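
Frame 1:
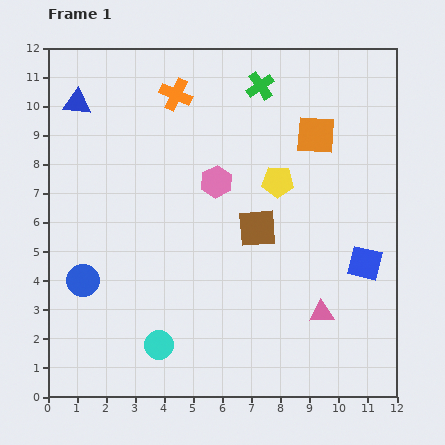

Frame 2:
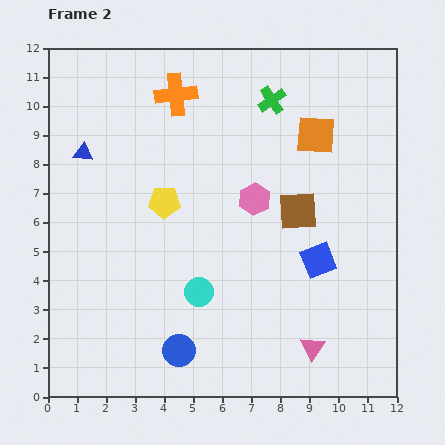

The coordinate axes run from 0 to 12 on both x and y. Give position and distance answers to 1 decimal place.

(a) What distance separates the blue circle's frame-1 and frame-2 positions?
4.1

The blue circle moved from (1.2, 4.0) to (4.5, 1.6), a distance of √(3.3² + 2.4²) ≈ 4.1.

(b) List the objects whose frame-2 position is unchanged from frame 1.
the orange square, the orange cross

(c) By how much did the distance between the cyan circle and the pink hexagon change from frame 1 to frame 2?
-2.2

Distance in frame 1: 5.9. Distance in frame 2: 3.7.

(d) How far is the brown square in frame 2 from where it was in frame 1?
1.5

The brown square moved from (7.2, 5.8) to (8.6, 6.4), a distance of √(1.4² + 0.6²) ≈ 1.5.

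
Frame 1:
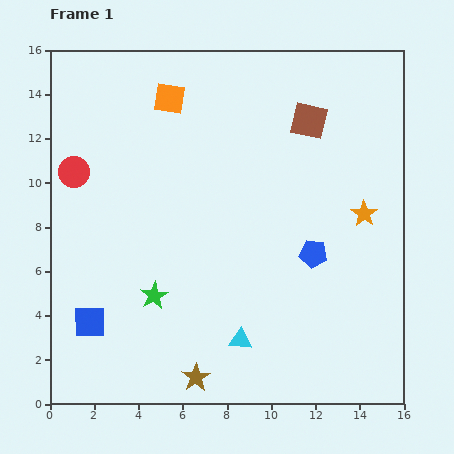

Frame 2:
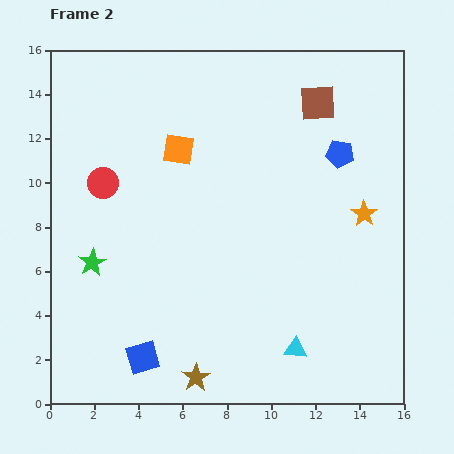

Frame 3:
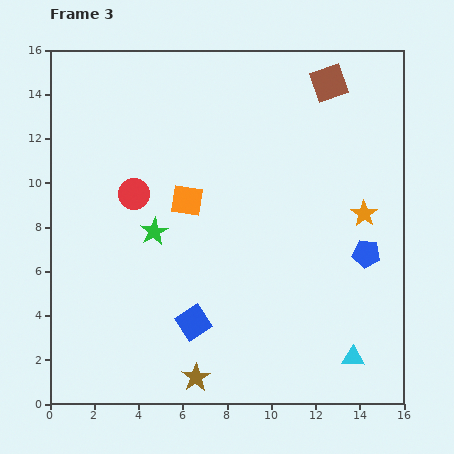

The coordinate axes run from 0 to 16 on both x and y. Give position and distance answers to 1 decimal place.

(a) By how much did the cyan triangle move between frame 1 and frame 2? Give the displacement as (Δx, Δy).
(2.5, -0.4)

The cyan triangle was at (8.6, 2.9) in frame 1 and (11.1, 2.5) in frame 2.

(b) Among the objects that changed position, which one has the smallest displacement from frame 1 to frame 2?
the brown square

(moved 0.9)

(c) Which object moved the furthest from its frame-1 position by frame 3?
the cyan triangle

(moved 5.2; next 4.7)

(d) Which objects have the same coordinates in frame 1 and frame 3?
the orange star, the brown star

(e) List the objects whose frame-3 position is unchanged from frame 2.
the orange star, the brown star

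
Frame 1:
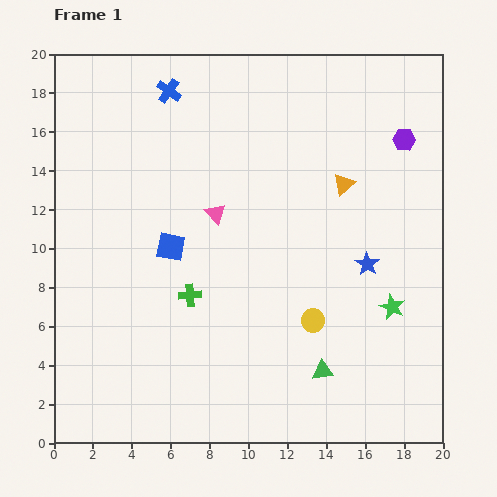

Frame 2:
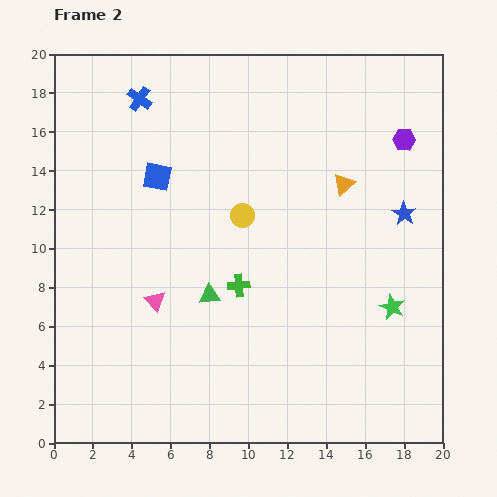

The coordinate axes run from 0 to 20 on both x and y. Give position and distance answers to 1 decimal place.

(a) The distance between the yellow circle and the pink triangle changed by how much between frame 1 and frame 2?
-1.1

Distance in frame 1: 7.4. Distance in frame 2: 6.3.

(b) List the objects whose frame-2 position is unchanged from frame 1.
the purple hexagon, the green star, the orange triangle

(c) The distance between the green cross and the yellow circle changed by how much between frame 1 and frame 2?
-2.8

Distance in frame 1: 6.4. Distance in frame 2: 3.6.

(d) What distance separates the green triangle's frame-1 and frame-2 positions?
7.0

The green triangle moved from (13.8, 3.7) to (8.0, 7.6), a distance of √(5.8² + 3.9²) ≈ 7.0.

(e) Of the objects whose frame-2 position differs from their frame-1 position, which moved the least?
the blue cross

(moved 1.6)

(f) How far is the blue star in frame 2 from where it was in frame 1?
3.2

The blue star moved from (16.1, 9.2) to (18.0, 11.8), a distance of √(1.9² + 2.6²) ≈ 3.2.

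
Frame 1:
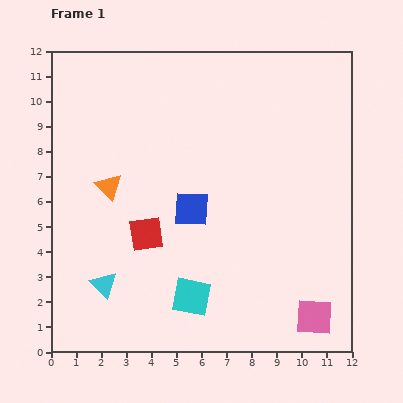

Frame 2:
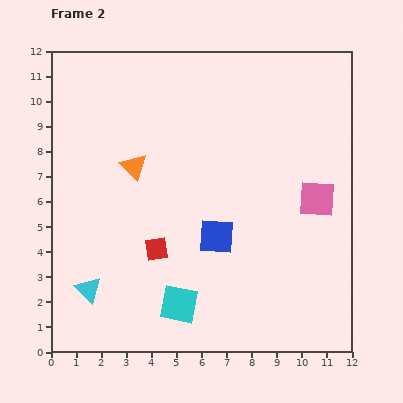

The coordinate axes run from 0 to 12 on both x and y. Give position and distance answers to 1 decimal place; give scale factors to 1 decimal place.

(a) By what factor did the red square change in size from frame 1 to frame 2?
0.7×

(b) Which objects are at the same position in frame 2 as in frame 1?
none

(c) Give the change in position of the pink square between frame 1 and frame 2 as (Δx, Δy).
(0.1, 4.7)

The pink square was at (10.5, 1.4) in frame 1 and (10.6, 6.1) in frame 2.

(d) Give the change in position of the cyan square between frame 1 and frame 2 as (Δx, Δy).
(-0.5, -0.3)

The cyan square was at (5.6, 2.2) in frame 1 and (5.1, 1.9) in frame 2.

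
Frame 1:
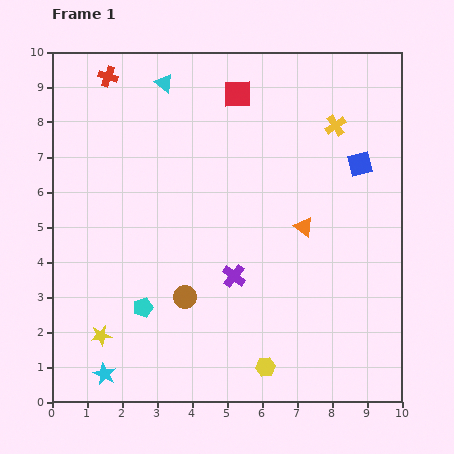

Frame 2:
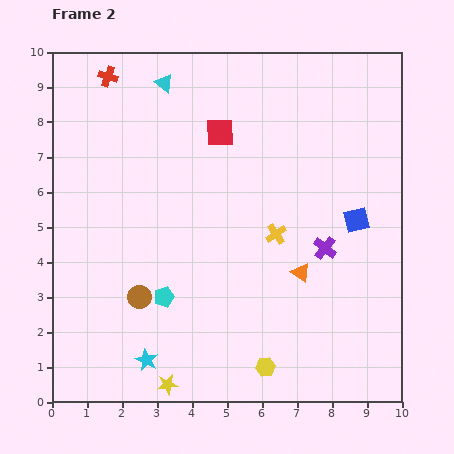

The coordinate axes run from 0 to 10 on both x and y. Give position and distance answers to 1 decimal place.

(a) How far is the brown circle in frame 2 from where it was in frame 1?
1.3

The brown circle moved from (3.8, 3.0) to (2.5, 3.0), a distance of √(1.3² + 0.0²) ≈ 1.3.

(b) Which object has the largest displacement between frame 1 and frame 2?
the yellow cross

(moved 3.5; next 2.7)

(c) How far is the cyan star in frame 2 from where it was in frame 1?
1.3

The cyan star moved from (1.5, 0.8) to (2.7, 1.2), a distance of √(1.2² + 0.4²) ≈ 1.3.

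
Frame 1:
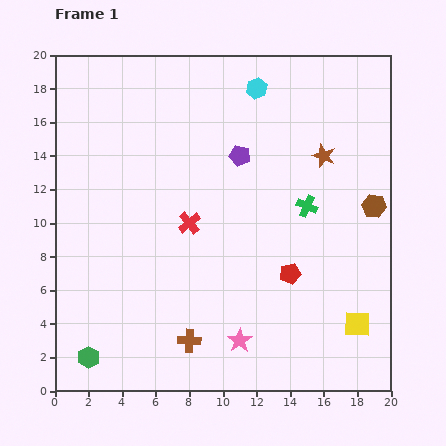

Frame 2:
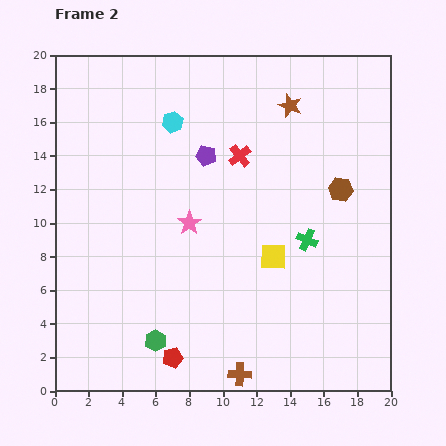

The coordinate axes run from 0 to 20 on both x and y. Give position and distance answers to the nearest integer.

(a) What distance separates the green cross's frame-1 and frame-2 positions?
2

The green cross moved from (15, 11) to (15, 9), a distance of √(0² + 2²) ≈ 2.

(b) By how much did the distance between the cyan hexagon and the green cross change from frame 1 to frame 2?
+3

Distance in frame 1: 8. Distance in frame 2: 11.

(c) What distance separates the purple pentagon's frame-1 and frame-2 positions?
2

The purple pentagon moved from (11, 14) to (9, 14), a distance of √(2² + 0²) ≈ 2.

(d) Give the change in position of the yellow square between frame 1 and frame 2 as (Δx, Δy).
(-5, 4)

The yellow square was at (18, 4) in frame 1 and (13, 8) in frame 2.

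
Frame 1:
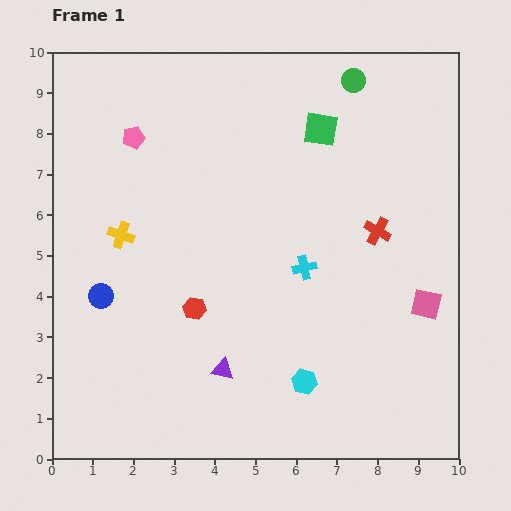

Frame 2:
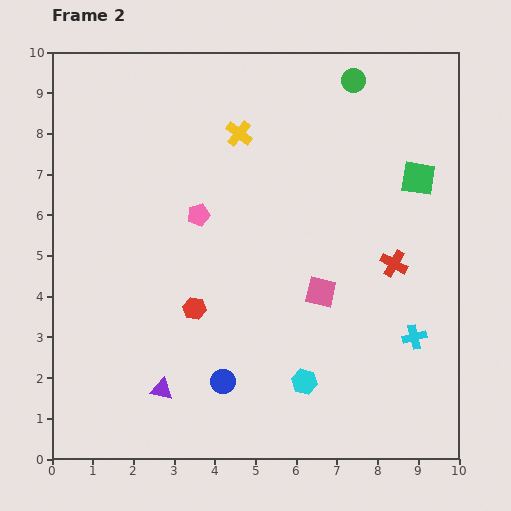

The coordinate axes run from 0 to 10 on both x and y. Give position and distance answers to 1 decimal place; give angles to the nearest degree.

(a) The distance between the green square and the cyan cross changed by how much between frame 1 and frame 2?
+0.5

Distance in frame 1: 3.4. Distance in frame 2: 3.9.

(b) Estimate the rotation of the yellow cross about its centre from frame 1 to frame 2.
20° clockwise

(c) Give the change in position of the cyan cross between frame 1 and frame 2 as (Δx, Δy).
(2.7, -1.7)

The cyan cross was at (6.2, 4.7) in frame 1 and (8.9, 3.0) in frame 2.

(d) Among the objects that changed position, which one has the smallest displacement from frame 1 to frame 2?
the red cross

(moved 0.9)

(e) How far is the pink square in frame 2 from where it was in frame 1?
2.6

The pink square moved from (9.2, 3.8) to (6.6, 4.1), a distance of √(2.6² + 0.3²) ≈ 2.6.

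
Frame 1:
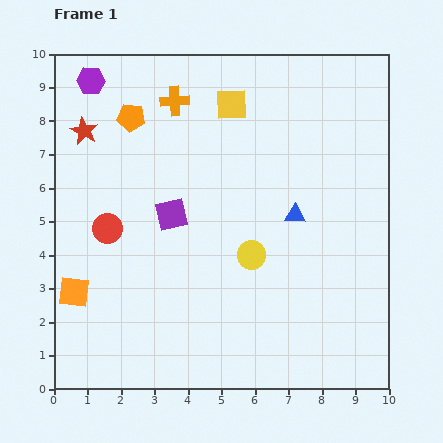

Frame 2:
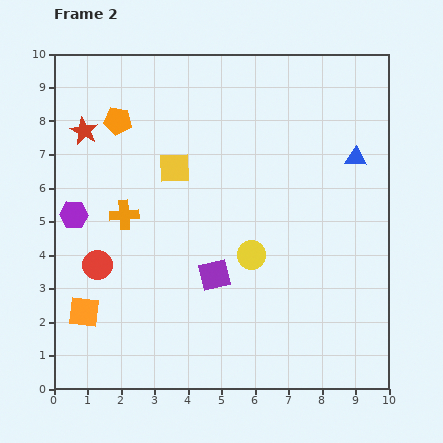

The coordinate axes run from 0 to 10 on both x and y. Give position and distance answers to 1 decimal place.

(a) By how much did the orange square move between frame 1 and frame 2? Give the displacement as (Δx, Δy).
(0.3, -0.6)

The orange square was at (0.6, 2.9) in frame 1 and (0.9, 2.3) in frame 2.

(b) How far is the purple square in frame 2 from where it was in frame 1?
2.2

The purple square moved from (3.5, 5.2) to (4.8, 3.4), a distance of √(1.3² + 1.8²) ≈ 2.2.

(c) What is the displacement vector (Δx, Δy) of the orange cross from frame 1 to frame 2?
(-1.5, -3.4)

The orange cross was at (3.6, 8.6) in frame 1 and (2.1, 5.2) in frame 2.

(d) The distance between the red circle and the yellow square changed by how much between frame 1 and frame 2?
-1.5

Distance in frame 1: 5.2. Distance in frame 2: 3.7.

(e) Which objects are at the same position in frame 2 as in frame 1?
the yellow circle, the red star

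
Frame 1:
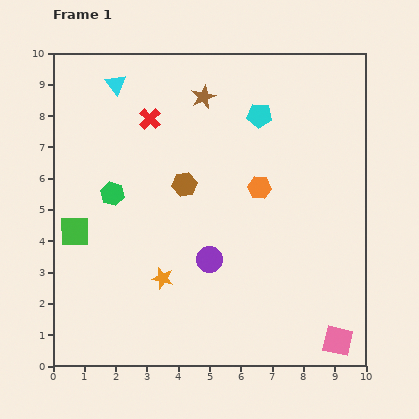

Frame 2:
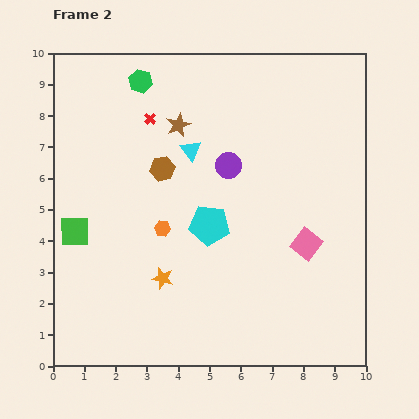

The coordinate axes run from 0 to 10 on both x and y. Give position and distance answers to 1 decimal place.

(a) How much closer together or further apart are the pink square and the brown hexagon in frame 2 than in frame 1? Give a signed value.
-1.8

Distance in frame 1: 7.0. Distance in frame 2: 5.2.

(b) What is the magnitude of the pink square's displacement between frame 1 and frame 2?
3.3

The pink square moved from (9.1, 0.8) to (8.1, 3.9), a distance of √(1.0² + 3.1²) ≈ 3.3.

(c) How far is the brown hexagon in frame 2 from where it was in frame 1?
0.9

The brown hexagon moved from (4.2, 5.8) to (3.5, 6.3), a distance of √(0.7² + 0.5²) ≈ 0.9.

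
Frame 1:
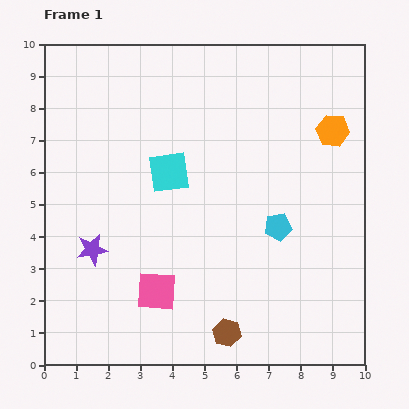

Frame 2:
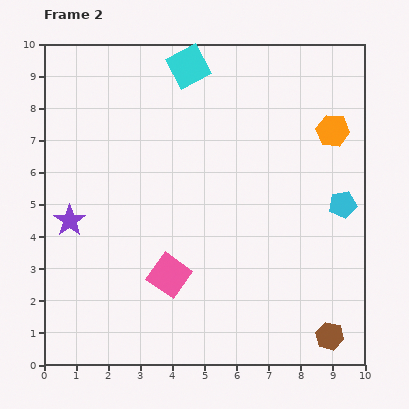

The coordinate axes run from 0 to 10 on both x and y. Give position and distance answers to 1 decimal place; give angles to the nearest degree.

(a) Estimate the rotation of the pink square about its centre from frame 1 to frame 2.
31° clockwise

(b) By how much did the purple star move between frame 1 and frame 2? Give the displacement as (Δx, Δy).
(-0.7, 0.9)

The purple star was at (1.5, 3.6) in frame 1 and (0.8, 4.5) in frame 2.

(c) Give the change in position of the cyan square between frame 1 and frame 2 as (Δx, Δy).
(0.6, 3.3)

The cyan square was at (3.9, 6.0) in frame 1 and (4.5, 9.3) in frame 2.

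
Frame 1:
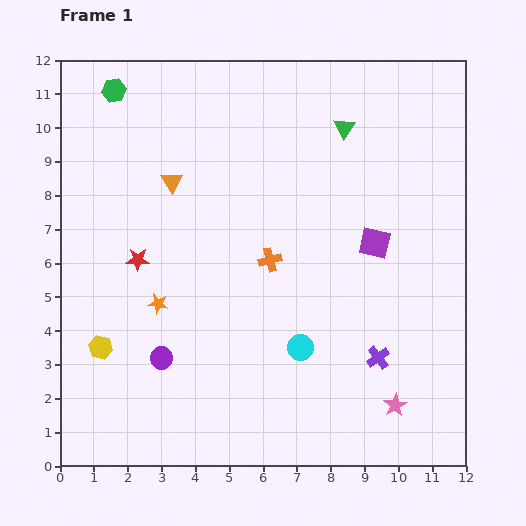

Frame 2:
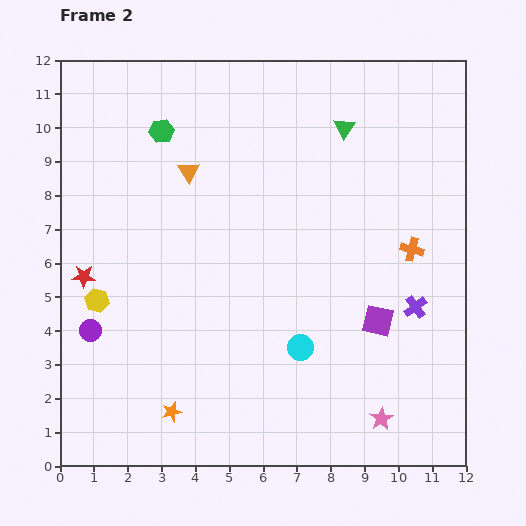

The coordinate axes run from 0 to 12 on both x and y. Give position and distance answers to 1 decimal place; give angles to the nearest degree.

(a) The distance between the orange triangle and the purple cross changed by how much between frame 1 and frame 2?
-0.2

Distance in frame 1: 8.0. Distance in frame 2: 7.8.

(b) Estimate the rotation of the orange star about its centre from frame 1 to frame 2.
25° counter-clockwise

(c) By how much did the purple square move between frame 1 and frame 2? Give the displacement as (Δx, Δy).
(0.1, -2.3)

The purple square was at (9.3, 6.6) in frame 1 and (9.4, 4.3) in frame 2.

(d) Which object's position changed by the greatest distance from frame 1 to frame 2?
the orange cross

(moved 4.2; next 3.2)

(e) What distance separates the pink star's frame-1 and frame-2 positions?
0.6

The pink star moved from (9.9, 1.8) to (9.5, 1.4), a distance of √(0.4² + 0.4²) ≈ 0.6.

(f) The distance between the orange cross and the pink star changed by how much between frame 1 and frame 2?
-0.6

Distance in frame 1: 5.7. Distance in frame 2: 5.1.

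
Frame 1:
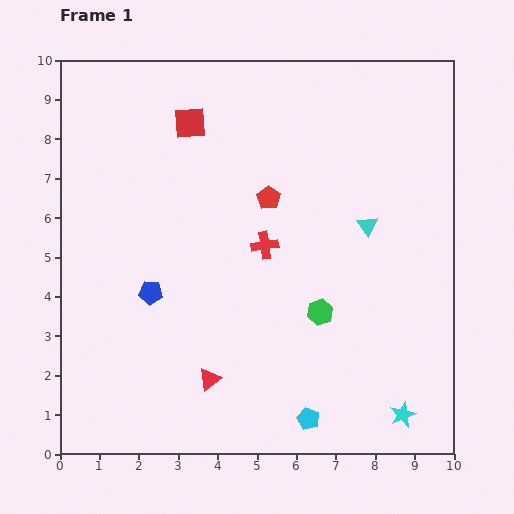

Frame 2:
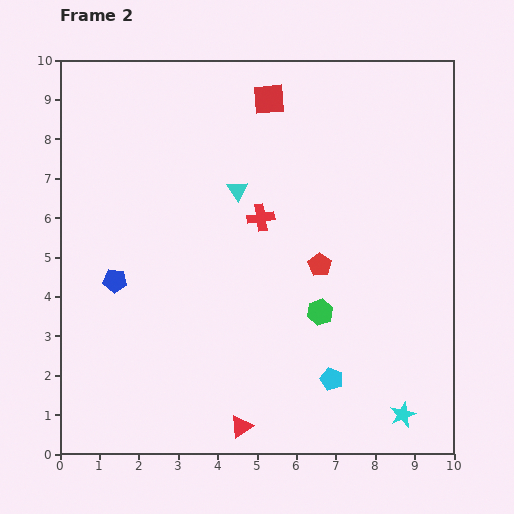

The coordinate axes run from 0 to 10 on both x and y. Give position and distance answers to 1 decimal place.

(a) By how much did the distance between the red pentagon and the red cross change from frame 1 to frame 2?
+0.7

Distance in frame 1: 1.2. Distance in frame 2: 1.9.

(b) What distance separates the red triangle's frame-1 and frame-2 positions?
1.4

The red triangle moved from (3.8, 1.9) to (4.6, 0.7), a distance of √(0.8² + 1.2²) ≈ 1.4.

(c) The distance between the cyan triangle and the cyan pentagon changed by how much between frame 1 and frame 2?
+0.3

Distance in frame 1: 5.1. Distance in frame 2: 5.4.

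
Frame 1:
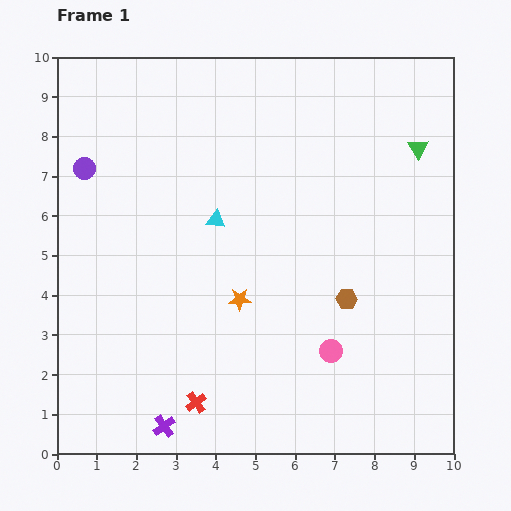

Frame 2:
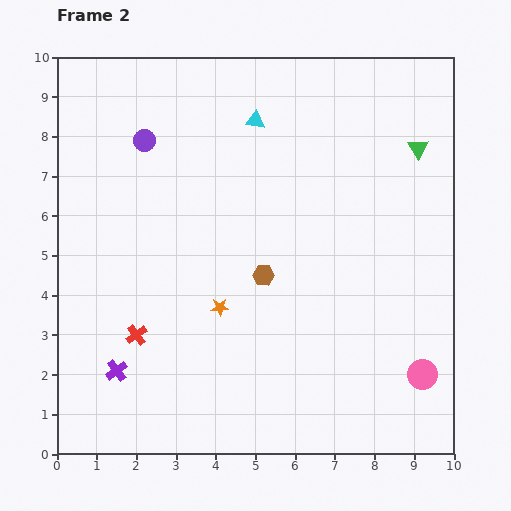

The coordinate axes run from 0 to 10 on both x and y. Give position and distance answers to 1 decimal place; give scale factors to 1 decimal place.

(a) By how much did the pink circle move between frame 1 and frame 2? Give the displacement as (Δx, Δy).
(2.3, -0.6)

The pink circle was at (6.9, 2.6) in frame 1 and (9.2, 2.0) in frame 2.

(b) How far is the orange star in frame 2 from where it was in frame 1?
0.5

The orange star moved from (4.6, 3.9) to (4.1, 3.7), a distance of √(0.5² + 0.2²) ≈ 0.5.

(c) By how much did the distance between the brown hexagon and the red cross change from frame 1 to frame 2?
-1.1

Distance in frame 1: 4.6. Distance in frame 2: 3.5.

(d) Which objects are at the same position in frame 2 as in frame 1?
the green triangle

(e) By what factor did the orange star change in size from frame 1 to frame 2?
0.8×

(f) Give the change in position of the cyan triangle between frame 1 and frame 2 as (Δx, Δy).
(1.0, 2.5)

The cyan triangle was at (4.0, 5.9) in frame 1 and (5.0, 8.4) in frame 2.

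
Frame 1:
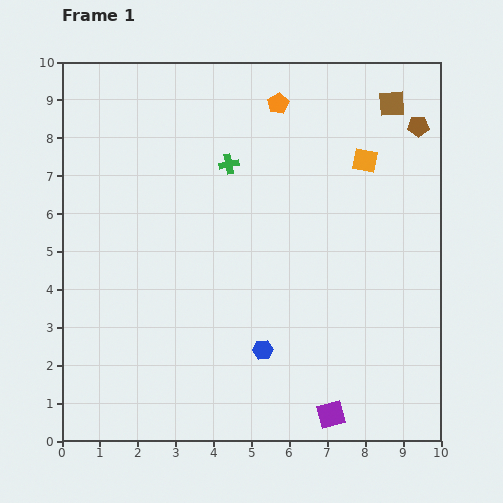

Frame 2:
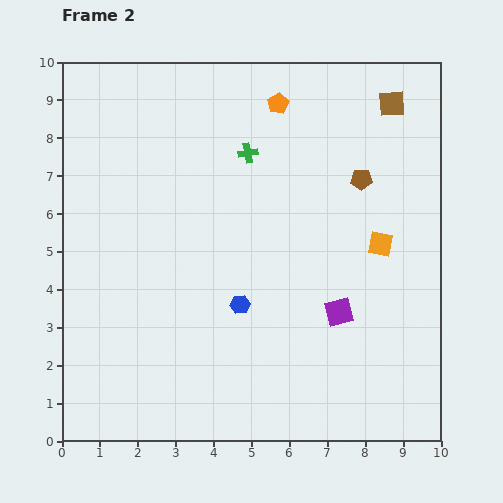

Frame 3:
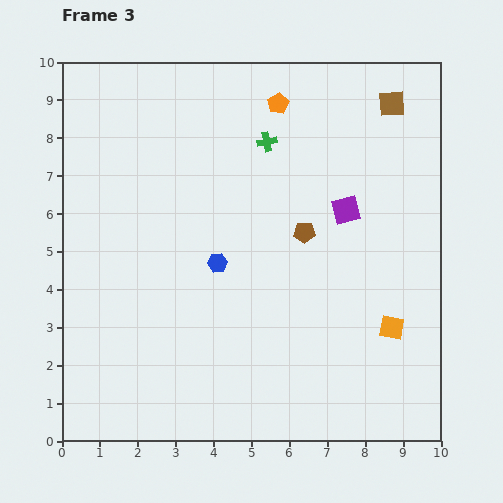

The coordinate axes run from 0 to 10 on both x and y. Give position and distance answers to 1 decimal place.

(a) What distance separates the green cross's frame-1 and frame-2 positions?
0.6

The green cross moved from (4.4, 7.3) to (4.9, 7.6), a distance of √(0.5² + 0.3²) ≈ 0.6.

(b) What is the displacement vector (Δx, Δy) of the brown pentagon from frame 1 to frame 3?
(-3.0, -2.8)

The brown pentagon was at (9.4, 8.3) in frame 1 and (6.4, 5.5) in frame 3.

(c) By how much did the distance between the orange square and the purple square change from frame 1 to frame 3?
-3.5

Distance in frame 1: 6.8. Distance in frame 3: 3.3.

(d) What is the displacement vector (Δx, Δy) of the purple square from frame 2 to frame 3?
(0.2, 2.7)

The purple square was at (7.3, 3.4) in frame 2 and (7.5, 6.1) in frame 3.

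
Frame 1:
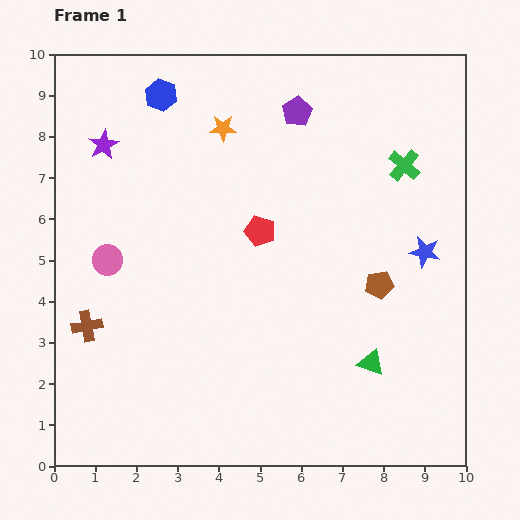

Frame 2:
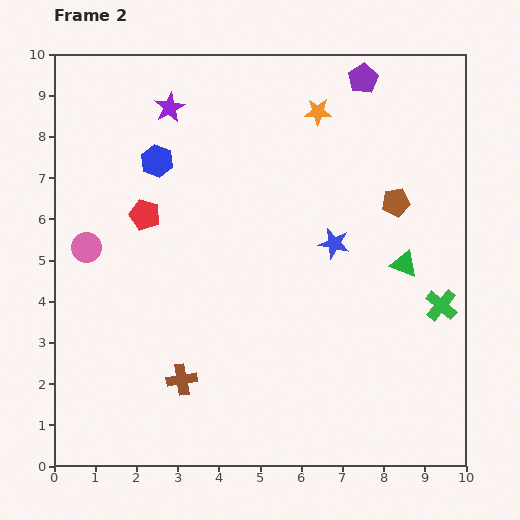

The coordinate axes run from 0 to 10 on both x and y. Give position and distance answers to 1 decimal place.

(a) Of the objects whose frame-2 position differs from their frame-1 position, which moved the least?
the pink circle

(moved 0.6)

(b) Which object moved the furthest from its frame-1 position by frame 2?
the green cross

(moved 3.5; next 2.8)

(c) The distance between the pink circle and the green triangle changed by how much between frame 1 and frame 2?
+0.8

Distance in frame 1: 6.9. Distance in frame 2: 7.7.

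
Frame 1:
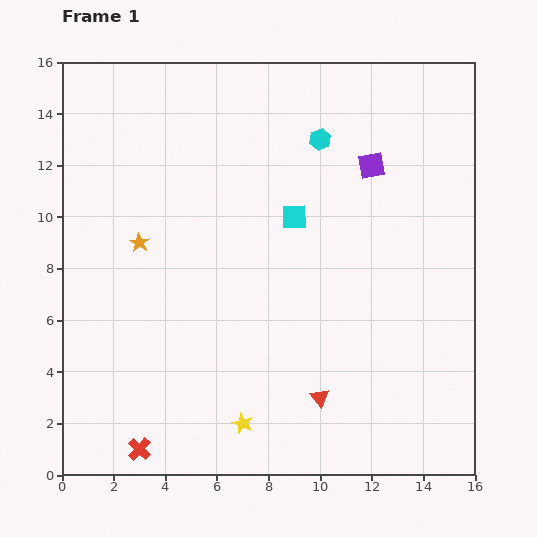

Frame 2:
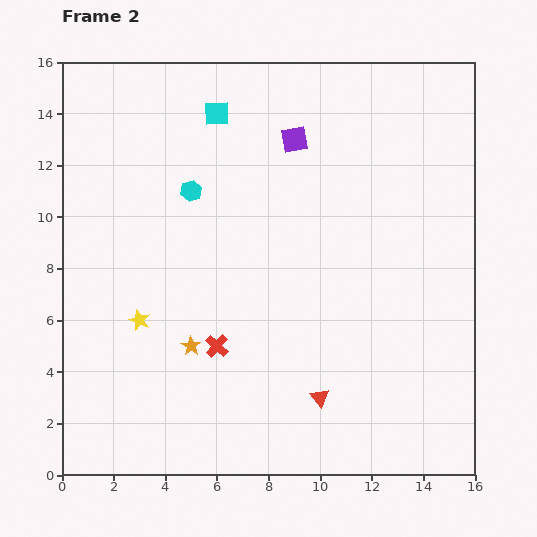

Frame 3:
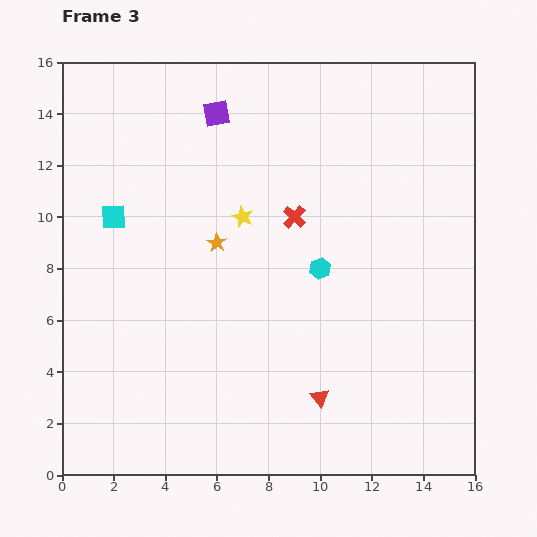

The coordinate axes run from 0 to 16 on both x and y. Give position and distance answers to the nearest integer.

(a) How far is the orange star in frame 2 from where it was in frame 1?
4

The orange star moved from (3, 9) to (5, 5), a distance of √(2² + 4²) ≈ 4.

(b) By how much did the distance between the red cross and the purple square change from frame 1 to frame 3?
-9

Distance in frame 1: 14. Distance in frame 3: 5.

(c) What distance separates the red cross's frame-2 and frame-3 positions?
6

The red cross moved from (6, 5) to (9, 10), a distance of √(3² + 5²) ≈ 6.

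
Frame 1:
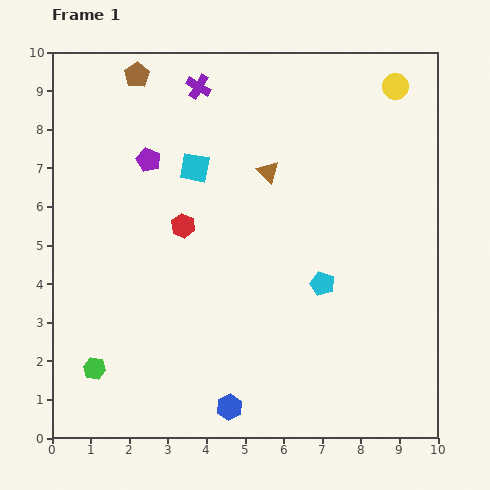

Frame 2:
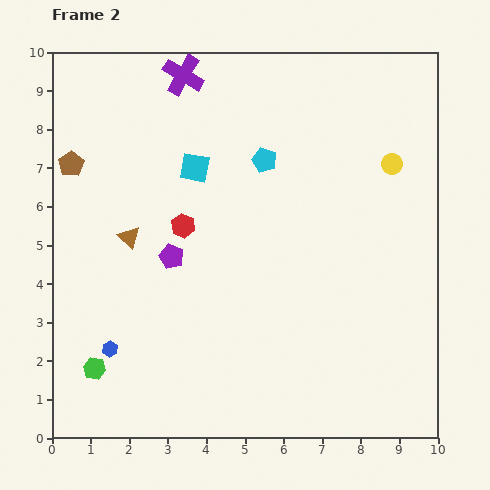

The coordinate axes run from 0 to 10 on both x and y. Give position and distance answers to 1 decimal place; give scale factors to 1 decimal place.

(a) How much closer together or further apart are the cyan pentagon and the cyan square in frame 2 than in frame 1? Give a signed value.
-2.7

Distance in frame 1: 4.5. Distance in frame 2: 1.8.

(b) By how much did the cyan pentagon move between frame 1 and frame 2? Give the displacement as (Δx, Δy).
(-1.5, 3.2)

The cyan pentagon was at (7.0, 4.0) in frame 1 and (5.5, 7.2) in frame 2.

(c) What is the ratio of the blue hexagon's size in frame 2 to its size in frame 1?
0.6×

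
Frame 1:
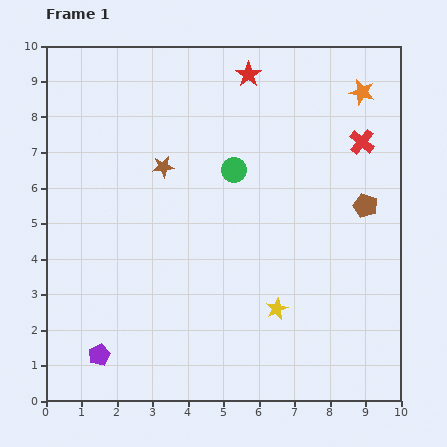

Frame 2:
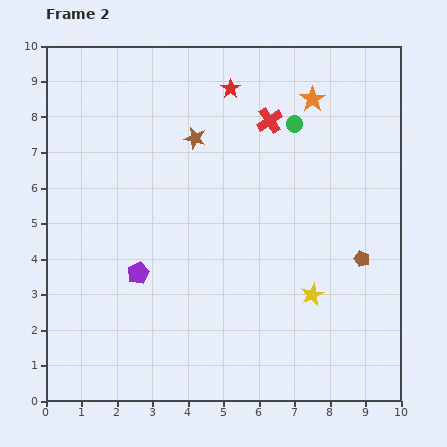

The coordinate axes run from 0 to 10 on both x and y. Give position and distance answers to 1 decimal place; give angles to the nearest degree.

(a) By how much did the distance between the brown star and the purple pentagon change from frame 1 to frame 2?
-1.5

Distance in frame 1: 5.6. Distance in frame 2: 4.1.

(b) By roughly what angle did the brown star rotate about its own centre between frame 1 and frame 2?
23° clockwise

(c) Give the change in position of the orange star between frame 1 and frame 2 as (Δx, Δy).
(-1.4, -0.2)

The orange star was at (8.9, 8.7) in frame 1 and (7.5, 8.5) in frame 2.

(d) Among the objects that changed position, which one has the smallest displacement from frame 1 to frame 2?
the red star

(moved 0.6)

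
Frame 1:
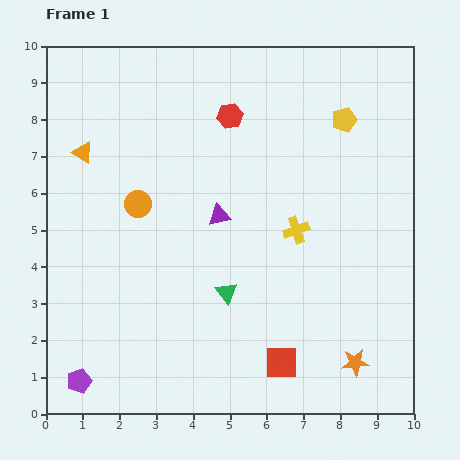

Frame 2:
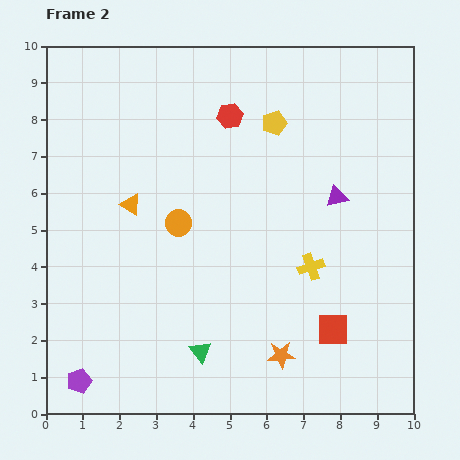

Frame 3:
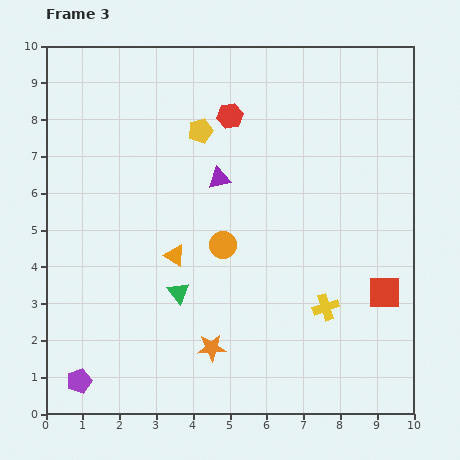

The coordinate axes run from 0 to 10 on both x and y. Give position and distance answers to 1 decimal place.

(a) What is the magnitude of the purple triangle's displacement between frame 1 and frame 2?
3.2

The purple triangle moved from (4.7, 5.4) to (7.9, 5.9), a distance of √(3.2² + 0.5²) ≈ 3.2.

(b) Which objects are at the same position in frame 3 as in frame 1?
the red hexagon, the purple pentagon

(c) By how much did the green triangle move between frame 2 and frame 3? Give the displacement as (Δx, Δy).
(-0.6, 1.6)

The green triangle was at (4.2, 1.7) in frame 2 and (3.6, 3.3) in frame 3.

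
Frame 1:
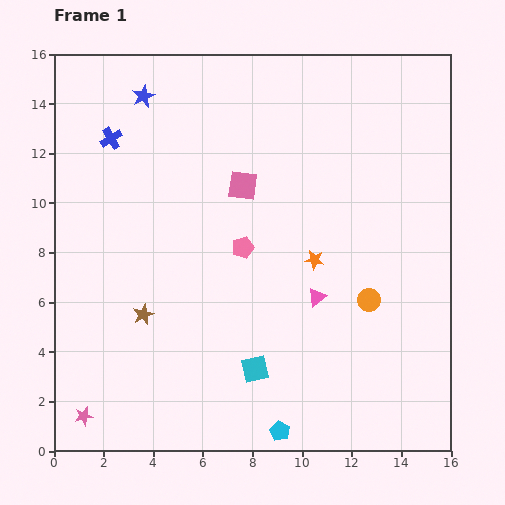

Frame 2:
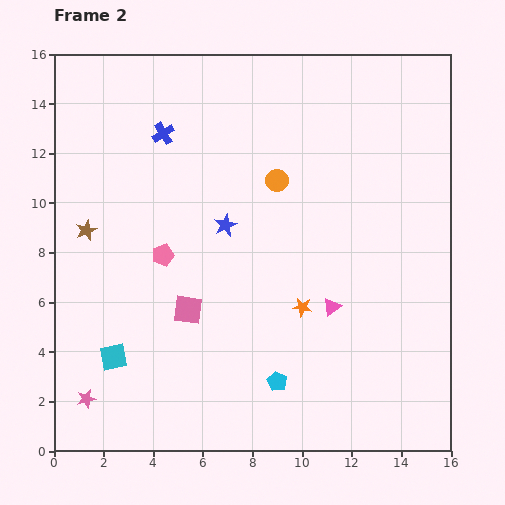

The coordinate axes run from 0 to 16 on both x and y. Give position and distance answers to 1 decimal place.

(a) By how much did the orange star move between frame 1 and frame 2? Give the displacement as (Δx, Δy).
(-0.5, -1.9)

The orange star was at (10.5, 7.7) in frame 1 and (10.0, 5.8) in frame 2.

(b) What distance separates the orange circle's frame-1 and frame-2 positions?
6.1

The orange circle moved from (12.7, 6.1) to (9.0, 10.9), a distance of √(3.7² + 4.8²) ≈ 6.1.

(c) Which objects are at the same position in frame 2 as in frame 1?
none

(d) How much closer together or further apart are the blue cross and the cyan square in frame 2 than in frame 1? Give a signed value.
-1.8

Distance in frame 1: 11.0. Distance in frame 2: 9.2.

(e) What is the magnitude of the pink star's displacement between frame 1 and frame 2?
0.7

The pink star moved from (1.2, 1.4) to (1.3, 2.1), a distance of √(0.1² + 0.7²) ≈ 0.7.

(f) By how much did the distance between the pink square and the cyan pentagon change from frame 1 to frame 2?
-5.4

Distance in frame 1: 10.0. Distance in frame 2: 4.6.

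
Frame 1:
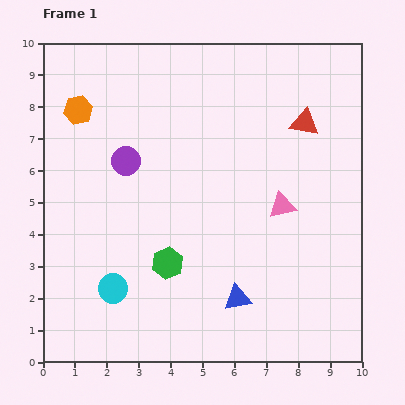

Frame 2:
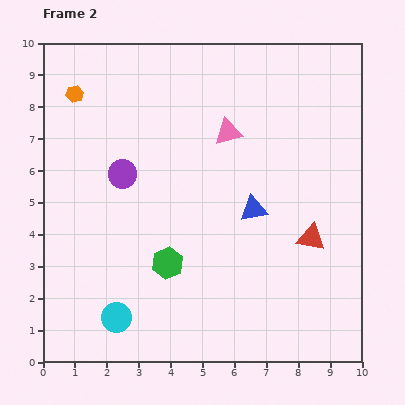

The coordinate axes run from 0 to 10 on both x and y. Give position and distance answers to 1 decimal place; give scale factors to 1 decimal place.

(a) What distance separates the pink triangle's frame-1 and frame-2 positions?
2.9

The pink triangle moved from (7.5, 4.9) to (5.8, 7.2), a distance of √(1.7² + 2.3²) ≈ 2.9.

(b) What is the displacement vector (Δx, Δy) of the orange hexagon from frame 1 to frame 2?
(-0.1, 0.5)

The orange hexagon was at (1.1, 7.9) in frame 1 and (1.0, 8.4) in frame 2.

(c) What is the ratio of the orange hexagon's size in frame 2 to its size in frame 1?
0.6×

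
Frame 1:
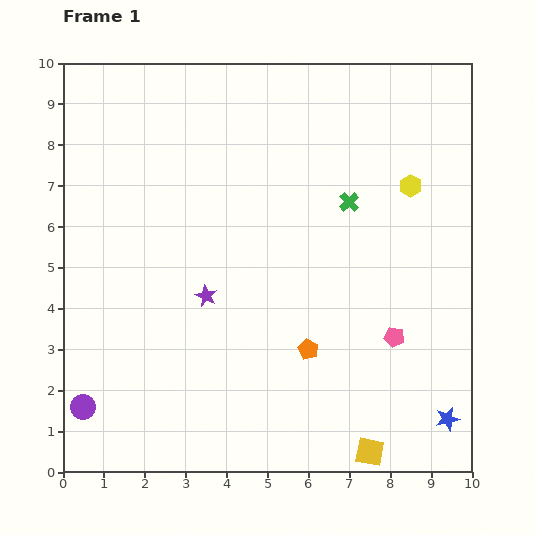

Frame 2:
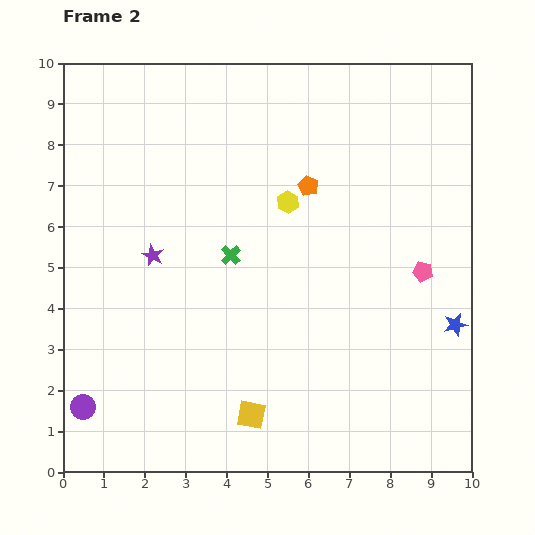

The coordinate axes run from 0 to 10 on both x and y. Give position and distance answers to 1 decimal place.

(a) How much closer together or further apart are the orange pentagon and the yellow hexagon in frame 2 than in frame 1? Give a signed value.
-4.1

Distance in frame 1: 4.7. Distance in frame 2: 0.6.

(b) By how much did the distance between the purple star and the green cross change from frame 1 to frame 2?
-2.3

Distance in frame 1: 4.2. Distance in frame 2: 1.9.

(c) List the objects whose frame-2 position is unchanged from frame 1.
the purple circle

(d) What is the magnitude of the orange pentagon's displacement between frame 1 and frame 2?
4.0

The orange pentagon moved from (6.0, 3.0) to (6.0, 7.0), a distance of √(0.0² + 4.0²) ≈ 4.0.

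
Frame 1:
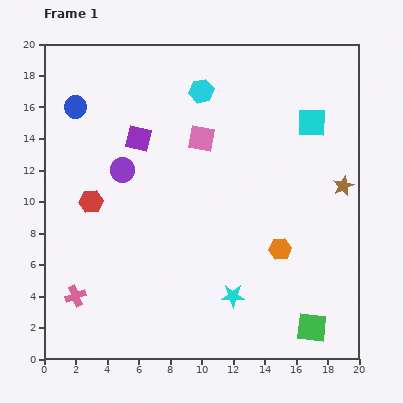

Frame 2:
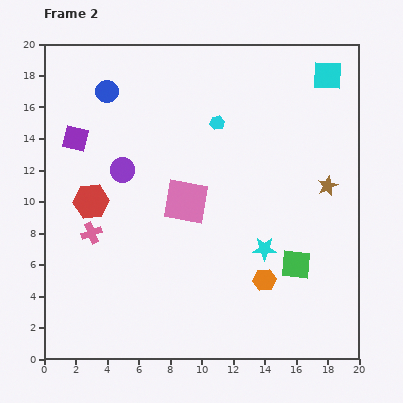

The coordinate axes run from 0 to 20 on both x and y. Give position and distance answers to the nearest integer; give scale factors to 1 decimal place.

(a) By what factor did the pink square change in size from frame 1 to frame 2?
1.7×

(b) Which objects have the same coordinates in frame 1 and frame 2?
the red hexagon, the purple circle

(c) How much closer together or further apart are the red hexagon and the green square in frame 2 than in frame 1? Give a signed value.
-2

Distance in frame 1: 16. Distance in frame 2: 14.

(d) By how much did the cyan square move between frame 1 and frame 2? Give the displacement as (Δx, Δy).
(1, 3)

The cyan square was at (17, 15) in frame 1 and (18, 18) in frame 2.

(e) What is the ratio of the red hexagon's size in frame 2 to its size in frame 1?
1.5×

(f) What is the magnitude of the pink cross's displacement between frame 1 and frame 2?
4

The pink cross moved from (2, 4) to (3, 8), a distance of √(1² + 4²) ≈ 4.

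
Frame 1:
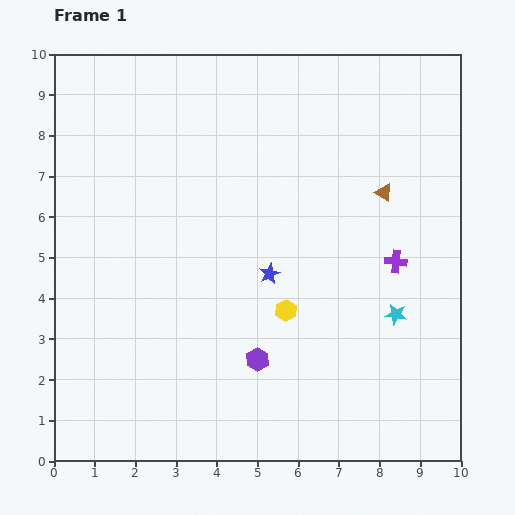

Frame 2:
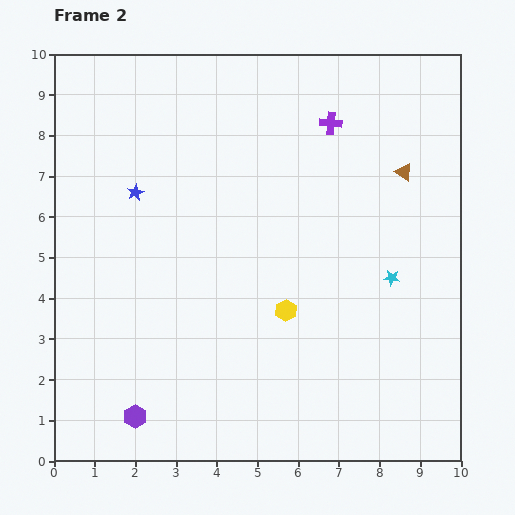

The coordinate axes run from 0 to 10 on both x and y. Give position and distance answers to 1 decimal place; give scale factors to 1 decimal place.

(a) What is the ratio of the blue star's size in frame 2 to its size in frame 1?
0.8×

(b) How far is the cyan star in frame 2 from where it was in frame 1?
0.9

The cyan star moved from (8.4, 3.6) to (8.3, 4.5), a distance of √(0.1² + 0.9²) ≈ 0.9.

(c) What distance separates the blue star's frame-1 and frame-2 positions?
3.9

The blue star moved from (5.3, 4.6) to (2.0, 6.6), a distance of √(3.3² + 2.0²) ≈ 3.9.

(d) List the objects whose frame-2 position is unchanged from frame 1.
the yellow hexagon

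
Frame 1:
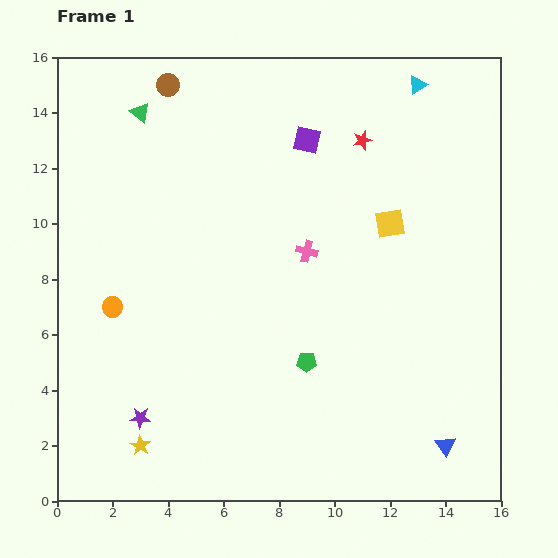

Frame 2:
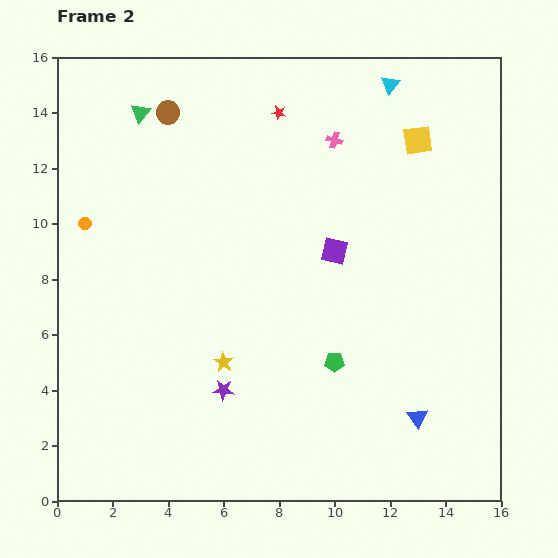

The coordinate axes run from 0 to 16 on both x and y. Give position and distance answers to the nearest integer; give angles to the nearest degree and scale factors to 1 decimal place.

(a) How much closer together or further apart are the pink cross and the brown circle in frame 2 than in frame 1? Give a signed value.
-2

Distance in frame 1: 8. Distance in frame 2: 6.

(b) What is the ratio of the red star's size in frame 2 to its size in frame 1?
0.7×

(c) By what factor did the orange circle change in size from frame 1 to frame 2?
0.6×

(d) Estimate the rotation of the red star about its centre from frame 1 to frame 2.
26° clockwise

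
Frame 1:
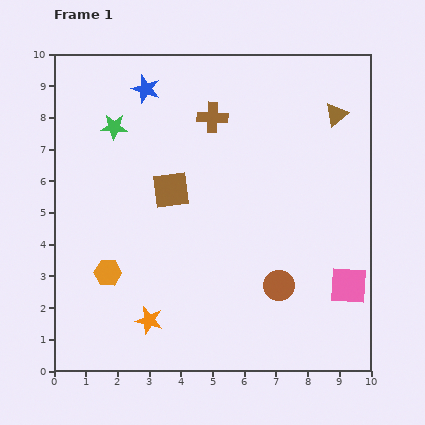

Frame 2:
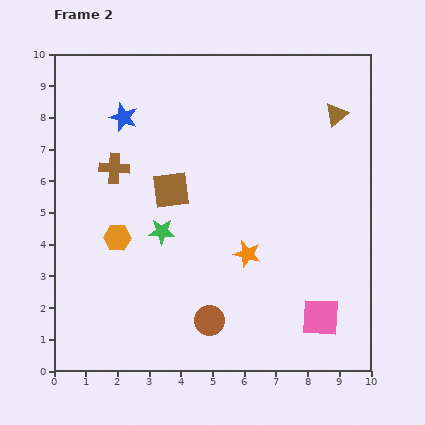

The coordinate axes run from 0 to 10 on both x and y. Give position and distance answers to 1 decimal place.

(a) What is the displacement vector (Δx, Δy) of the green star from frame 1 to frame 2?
(1.5, -3.3)

The green star was at (1.9, 7.7) in frame 1 and (3.4, 4.4) in frame 2.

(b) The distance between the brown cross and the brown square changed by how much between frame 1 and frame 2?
-0.7

Distance in frame 1: 2.6. Distance in frame 2: 1.9.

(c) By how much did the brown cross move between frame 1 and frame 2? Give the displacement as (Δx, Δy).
(-3.1, -1.6)

The brown cross was at (5.0, 8.0) in frame 1 and (1.9, 6.4) in frame 2.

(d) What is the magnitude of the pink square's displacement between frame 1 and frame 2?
1.3

The pink square moved from (9.3, 2.7) to (8.4, 1.7), a distance of √(0.9² + 1.0²) ≈ 1.3.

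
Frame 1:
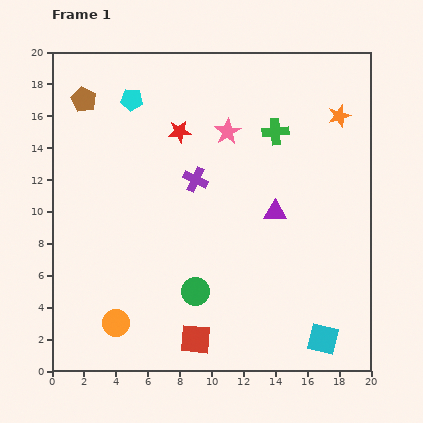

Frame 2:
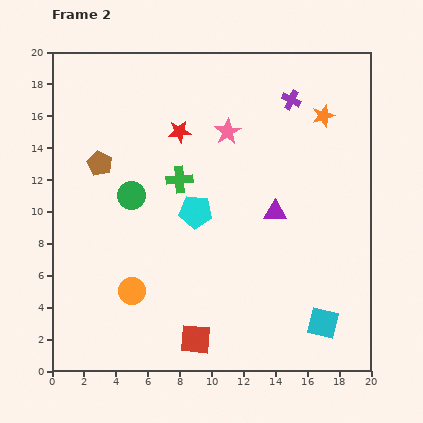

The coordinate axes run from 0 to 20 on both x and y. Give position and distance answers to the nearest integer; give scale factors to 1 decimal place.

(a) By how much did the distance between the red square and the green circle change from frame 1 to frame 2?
+7

Distance in frame 1: 3. Distance in frame 2: 10.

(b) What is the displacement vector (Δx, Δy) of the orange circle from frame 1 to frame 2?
(1, 2)

The orange circle was at (4, 3) in frame 1 and (5, 5) in frame 2.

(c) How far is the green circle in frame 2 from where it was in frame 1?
7

The green circle moved from (9, 5) to (5, 11), a distance of √(4² + 6²) ≈ 7.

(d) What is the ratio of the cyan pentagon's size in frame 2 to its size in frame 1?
1.5×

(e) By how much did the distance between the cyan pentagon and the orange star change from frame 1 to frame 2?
-3

Distance in frame 1: 13. Distance in frame 2: 10.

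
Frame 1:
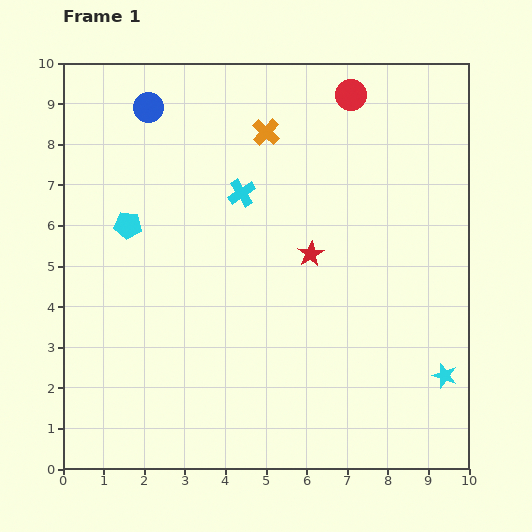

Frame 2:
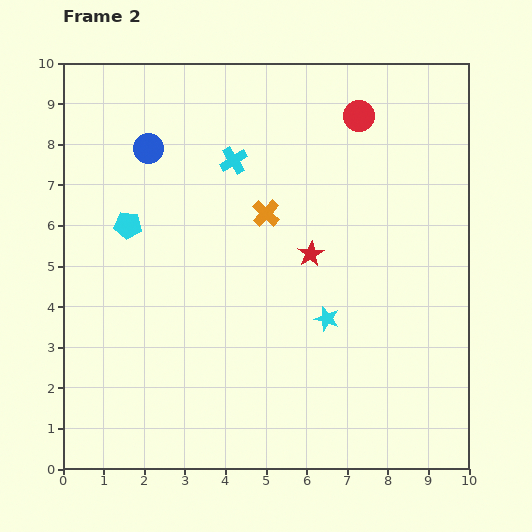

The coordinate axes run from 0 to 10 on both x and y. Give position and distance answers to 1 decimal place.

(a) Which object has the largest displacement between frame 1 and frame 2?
the cyan star

(moved 3.2; next 2.0)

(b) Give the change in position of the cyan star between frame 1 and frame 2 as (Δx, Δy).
(-2.9, 1.4)

The cyan star was at (9.4, 2.3) in frame 1 and (6.5, 3.7) in frame 2.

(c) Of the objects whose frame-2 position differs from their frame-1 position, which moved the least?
the red circle

(moved 0.5)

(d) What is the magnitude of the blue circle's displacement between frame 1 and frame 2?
1.0

The blue circle moved from (2.1, 8.9) to (2.1, 7.9), a distance of √(0.0² + 1.0²) ≈ 1.0.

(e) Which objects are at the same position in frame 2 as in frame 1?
the red star, the cyan pentagon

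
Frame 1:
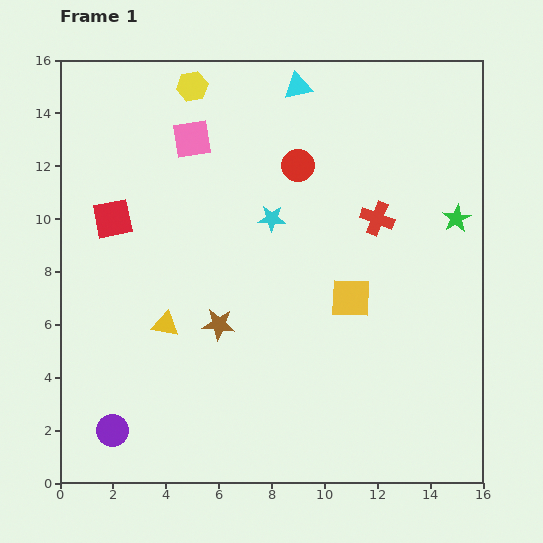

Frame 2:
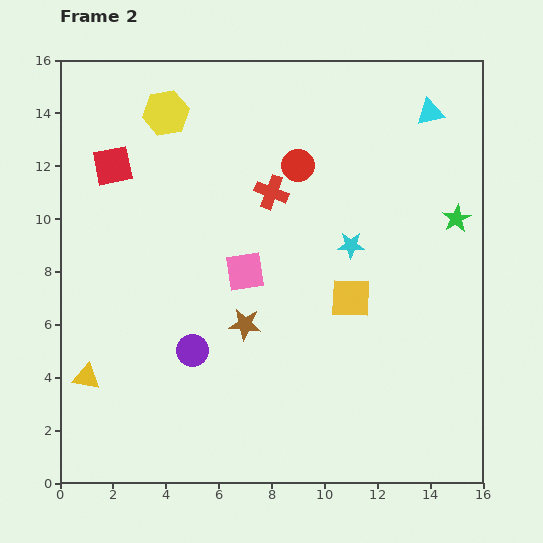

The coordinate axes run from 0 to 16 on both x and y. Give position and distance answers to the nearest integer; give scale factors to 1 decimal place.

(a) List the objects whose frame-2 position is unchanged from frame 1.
the green star, the red circle, the yellow square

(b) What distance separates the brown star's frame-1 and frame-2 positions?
1

The brown star moved from (6, 6) to (7, 6), a distance of √(1² + 0²) ≈ 1.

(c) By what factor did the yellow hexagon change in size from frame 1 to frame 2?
1.5×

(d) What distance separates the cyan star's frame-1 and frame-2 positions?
3

The cyan star moved from (8, 10) to (11, 9), a distance of √(3² + 1²) ≈ 3.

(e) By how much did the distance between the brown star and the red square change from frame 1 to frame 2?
+2

Distance in frame 1: 6. Distance in frame 2: 8.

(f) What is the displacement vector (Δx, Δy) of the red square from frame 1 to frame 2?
(0, 2)

The red square was at (2, 10) in frame 1 and (2, 12) in frame 2.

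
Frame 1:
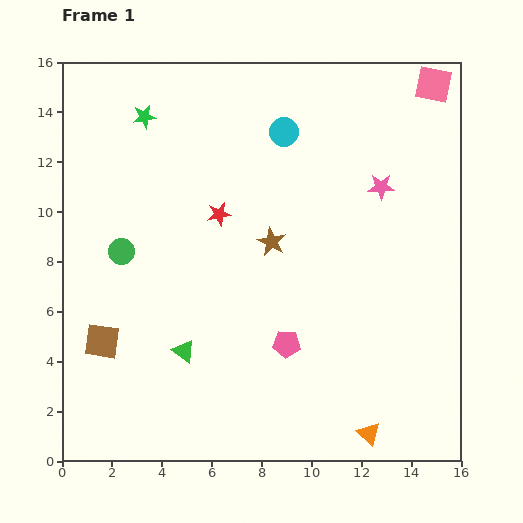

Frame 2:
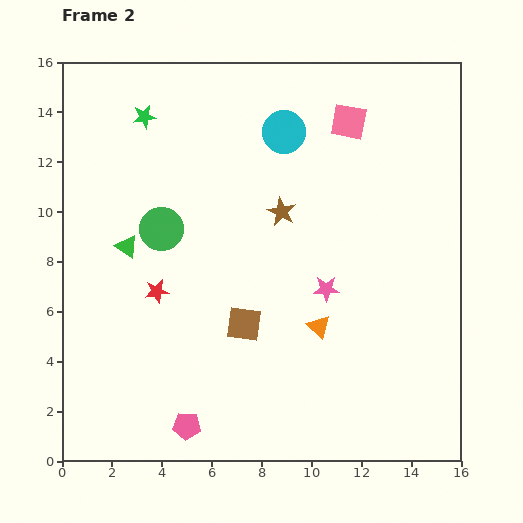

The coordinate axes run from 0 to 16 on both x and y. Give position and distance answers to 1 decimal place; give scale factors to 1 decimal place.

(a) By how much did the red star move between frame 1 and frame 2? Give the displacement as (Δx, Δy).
(-2.5, -3.1)

The red star was at (6.3, 9.9) in frame 1 and (3.8, 6.8) in frame 2.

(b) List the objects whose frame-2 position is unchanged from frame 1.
the green star, the cyan circle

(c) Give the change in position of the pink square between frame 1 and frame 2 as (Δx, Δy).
(-3.4, -1.5)

The pink square was at (14.9, 15.1) in frame 1 and (11.5, 13.6) in frame 2.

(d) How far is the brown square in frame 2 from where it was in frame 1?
5.7

The brown square moved from (1.6, 4.8) to (7.3, 5.5), a distance of √(5.7² + 0.7²) ≈ 5.7.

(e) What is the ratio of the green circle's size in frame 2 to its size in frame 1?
1.7×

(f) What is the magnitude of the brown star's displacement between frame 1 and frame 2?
1.3

The brown star moved from (8.4, 8.8) to (8.8, 10.0), a distance of √(0.4² + 1.2²) ≈ 1.3.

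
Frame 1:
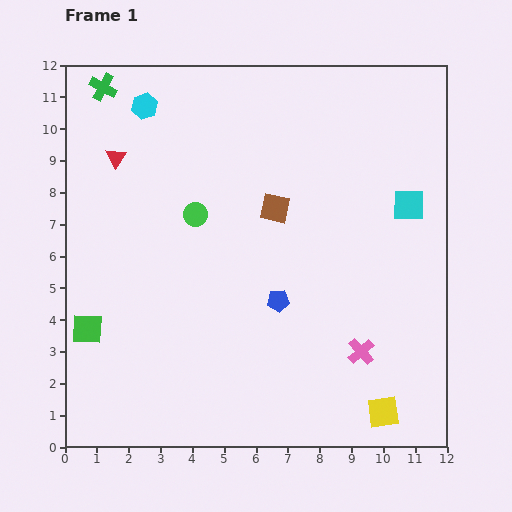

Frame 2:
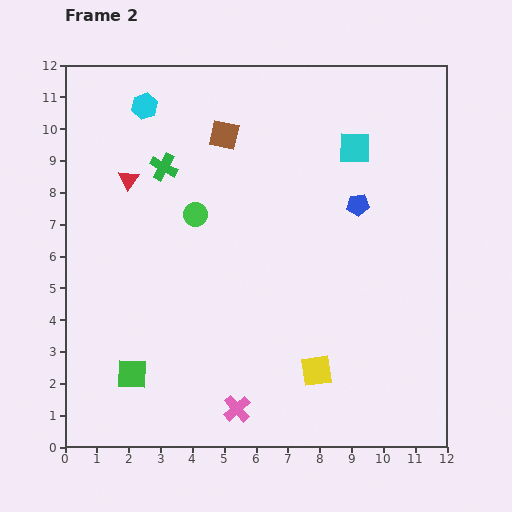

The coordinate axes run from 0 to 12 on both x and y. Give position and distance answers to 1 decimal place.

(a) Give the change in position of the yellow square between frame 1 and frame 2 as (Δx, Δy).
(-2.1, 1.3)

The yellow square was at (10.0, 1.1) in frame 1 and (7.9, 2.4) in frame 2.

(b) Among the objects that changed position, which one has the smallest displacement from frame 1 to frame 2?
the red triangle

(moved 0.8)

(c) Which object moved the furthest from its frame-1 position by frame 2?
the pink cross

(moved 4.3; next 3.9)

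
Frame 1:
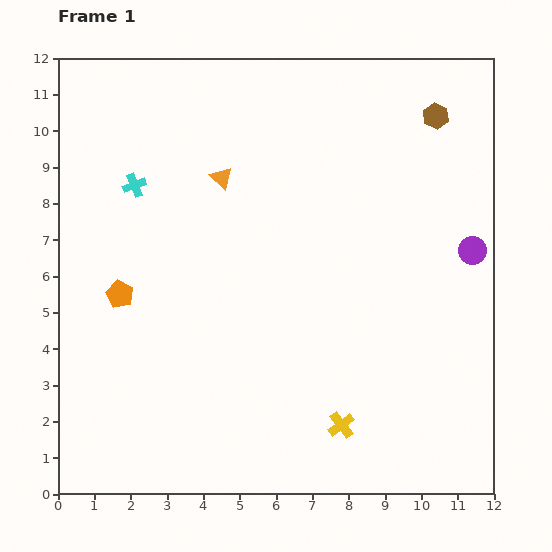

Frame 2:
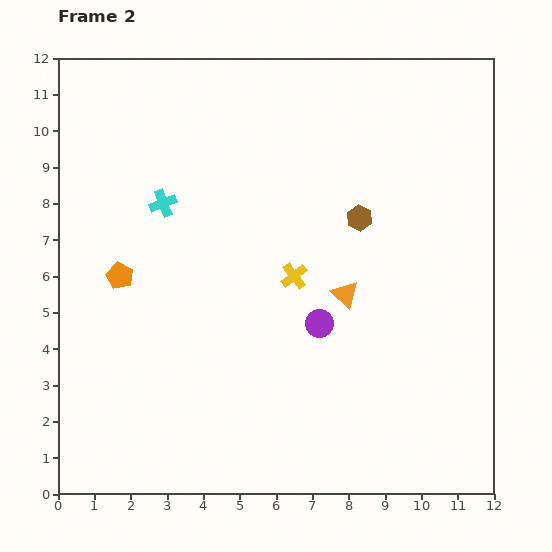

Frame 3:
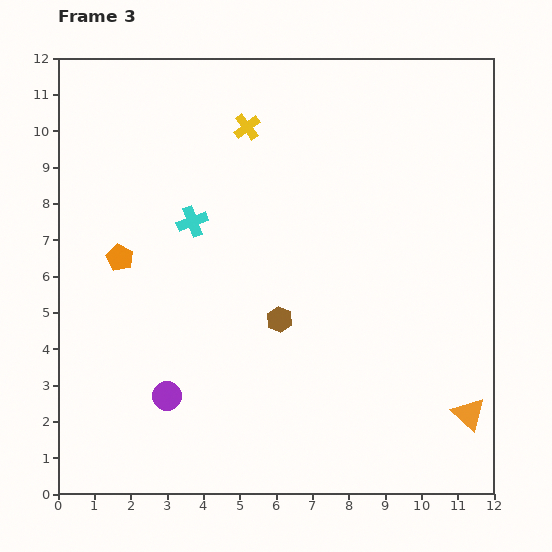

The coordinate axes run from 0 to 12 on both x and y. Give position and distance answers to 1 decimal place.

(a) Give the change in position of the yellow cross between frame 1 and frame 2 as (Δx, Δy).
(-1.3, 4.1)

The yellow cross was at (7.8, 1.9) in frame 1 and (6.5, 6.0) in frame 2.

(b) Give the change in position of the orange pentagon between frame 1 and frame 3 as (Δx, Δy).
(0.0, 1.0)

The orange pentagon was at (1.7, 5.5) in frame 1 and (1.7, 6.5) in frame 3.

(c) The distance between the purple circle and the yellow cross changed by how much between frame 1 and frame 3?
+1.7

Distance in frame 1: 6.0. Distance in frame 3: 7.7.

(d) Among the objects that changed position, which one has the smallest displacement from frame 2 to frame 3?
the orange pentagon

(moved 0.5)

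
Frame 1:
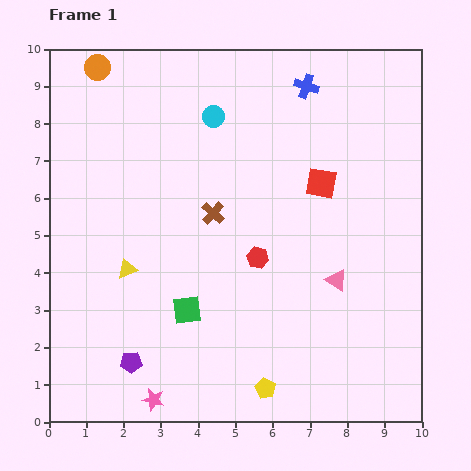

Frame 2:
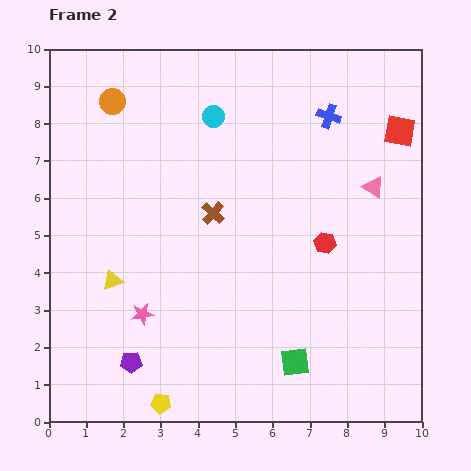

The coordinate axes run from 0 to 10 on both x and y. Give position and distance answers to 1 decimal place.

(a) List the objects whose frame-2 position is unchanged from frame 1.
the cyan circle, the brown cross, the purple pentagon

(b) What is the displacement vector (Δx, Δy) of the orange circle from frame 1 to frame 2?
(0.4, -0.9)

The orange circle was at (1.3, 9.5) in frame 1 and (1.7, 8.6) in frame 2.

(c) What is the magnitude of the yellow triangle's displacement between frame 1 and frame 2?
0.5

The yellow triangle moved from (2.1, 4.1) to (1.7, 3.8), a distance of √(0.4² + 0.3²) ≈ 0.5.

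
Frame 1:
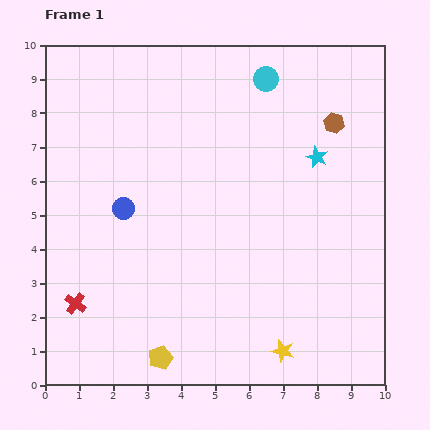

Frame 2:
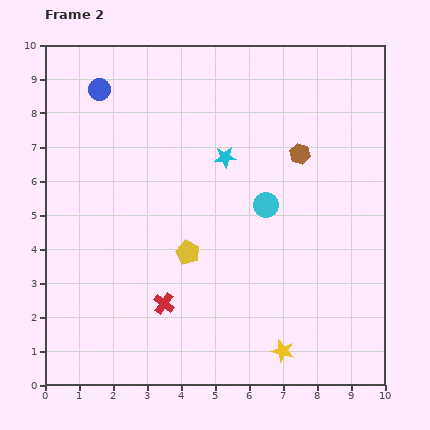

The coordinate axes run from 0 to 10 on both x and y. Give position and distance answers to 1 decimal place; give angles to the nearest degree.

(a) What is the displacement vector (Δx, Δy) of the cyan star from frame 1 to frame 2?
(-2.7, 0.0)

The cyan star was at (8.0, 6.7) in frame 1 and (5.3, 6.7) in frame 2.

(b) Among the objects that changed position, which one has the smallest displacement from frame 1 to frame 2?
the brown hexagon

(moved 1.3)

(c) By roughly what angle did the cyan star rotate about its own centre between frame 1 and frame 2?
28° counter-clockwise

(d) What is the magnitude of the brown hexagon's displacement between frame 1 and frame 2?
1.3

The brown hexagon moved from (8.5, 7.7) to (7.5, 6.8), a distance of √(1.0² + 0.9²) ≈ 1.3.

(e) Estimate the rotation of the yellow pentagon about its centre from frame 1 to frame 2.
27° counter-clockwise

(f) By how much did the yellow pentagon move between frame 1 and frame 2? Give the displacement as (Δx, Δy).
(0.8, 3.1)

The yellow pentagon was at (3.4, 0.8) in frame 1 and (4.2, 3.9) in frame 2.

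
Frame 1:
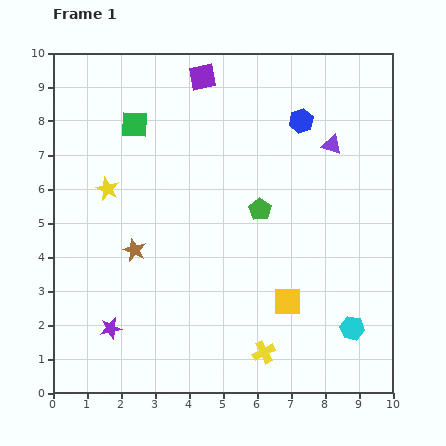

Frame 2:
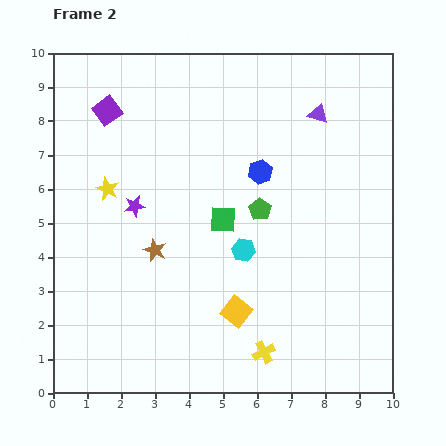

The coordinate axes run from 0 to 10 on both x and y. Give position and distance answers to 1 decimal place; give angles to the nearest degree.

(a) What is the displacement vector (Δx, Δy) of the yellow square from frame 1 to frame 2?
(-1.5, -0.3)

The yellow square was at (6.9, 2.7) in frame 1 and (5.4, 2.4) in frame 2.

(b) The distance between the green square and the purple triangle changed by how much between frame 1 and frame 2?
-1.6

Distance in frame 1: 5.8. Distance in frame 2: 4.2.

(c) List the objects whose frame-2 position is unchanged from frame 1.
the yellow star, the green pentagon, the yellow cross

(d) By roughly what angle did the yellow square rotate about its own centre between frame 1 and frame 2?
39° clockwise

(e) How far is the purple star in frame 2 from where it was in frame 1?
3.7

The purple star moved from (1.7, 1.9) to (2.4, 5.5), a distance of √(0.7² + 3.6²) ≈ 3.7.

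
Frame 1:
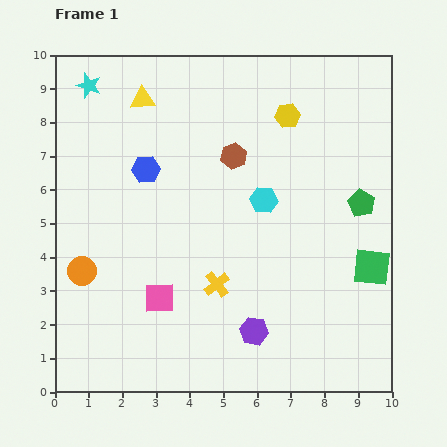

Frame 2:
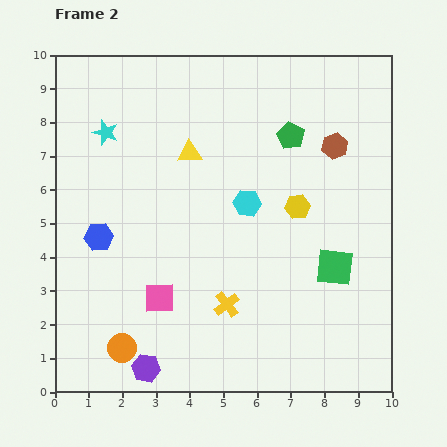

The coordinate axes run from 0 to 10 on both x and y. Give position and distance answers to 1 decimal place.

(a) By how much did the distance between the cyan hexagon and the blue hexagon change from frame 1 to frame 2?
+0.9

Distance in frame 1: 3.6. Distance in frame 2: 4.5.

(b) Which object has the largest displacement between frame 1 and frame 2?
the purple hexagon

(moved 3.4; next 3.0)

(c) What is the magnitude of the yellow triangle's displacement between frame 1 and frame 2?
2.1

The yellow triangle moved from (2.6, 8.7) to (4.0, 7.1), a distance of √(1.4² + 1.6²) ≈ 2.1.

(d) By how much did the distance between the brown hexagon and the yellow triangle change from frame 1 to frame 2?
+1.1

Distance in frame 1: 3.2. Distance in frame 2: 4.3.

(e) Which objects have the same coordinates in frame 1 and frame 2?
the pink square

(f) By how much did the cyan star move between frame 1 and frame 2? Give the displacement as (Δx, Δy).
(0.5, -1.4)

The cyan star was at (1.0, 9.1) in frame 1 and (1.5, 7.7) in frame 2.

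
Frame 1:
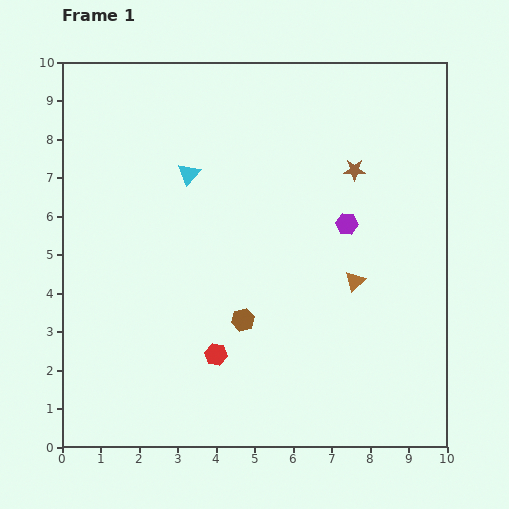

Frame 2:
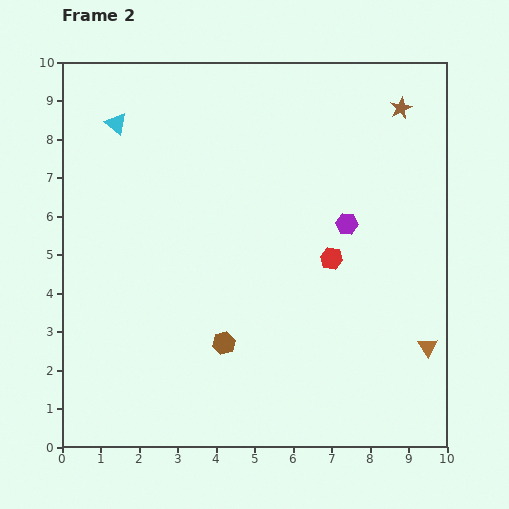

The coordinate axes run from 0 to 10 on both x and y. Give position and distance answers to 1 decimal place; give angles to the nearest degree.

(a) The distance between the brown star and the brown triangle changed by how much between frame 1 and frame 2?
+3.3

Distance in frame 1: 2.9. Distance in frame 2: 6.2.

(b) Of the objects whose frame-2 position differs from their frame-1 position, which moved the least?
the brown hexagon

(moved 0.8)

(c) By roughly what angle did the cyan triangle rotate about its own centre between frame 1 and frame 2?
29° counter-clockwise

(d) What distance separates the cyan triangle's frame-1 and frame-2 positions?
2.3

The cyan triangle moved from (3.3, 7.1) to (1.4, 8.4), a distance of √(1.9² + 1.3²) ≈ 2.3.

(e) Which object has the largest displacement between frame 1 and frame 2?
the red hexagon

(moved 3.9; next 2.5)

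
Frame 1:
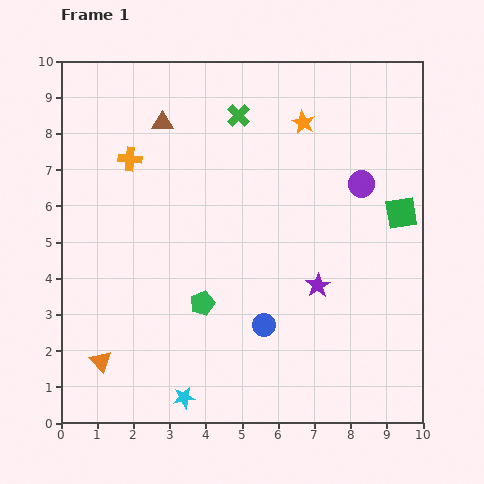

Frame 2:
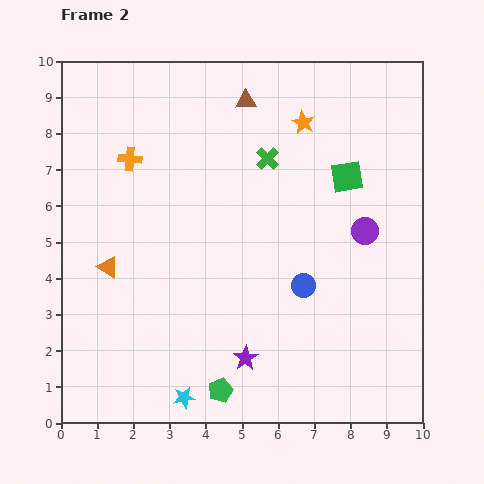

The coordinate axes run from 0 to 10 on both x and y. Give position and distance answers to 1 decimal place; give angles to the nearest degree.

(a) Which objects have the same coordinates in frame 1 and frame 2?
the cyan star, the orange star, the orange cross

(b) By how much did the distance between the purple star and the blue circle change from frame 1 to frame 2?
+0.7

Distance in frame 1: 1.9. Distance in frame 2: 2.6.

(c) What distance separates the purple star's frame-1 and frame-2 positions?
2.8

The purple star moved from (7.1, 3.8) to (5.1, 1.8), a distance of √(2.0² + 2.0²) ≈ 2.8.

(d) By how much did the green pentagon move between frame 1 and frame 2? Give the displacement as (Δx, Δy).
(0.5, -2.4)

The green pentagon was at (3.9, 3.3) in frame 1 and (4.4, 0.9) in frame 2.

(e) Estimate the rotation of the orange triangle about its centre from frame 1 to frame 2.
15° counter-clockwise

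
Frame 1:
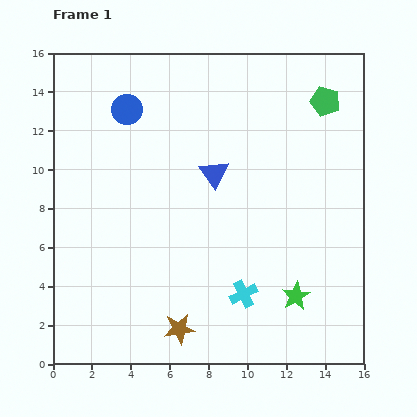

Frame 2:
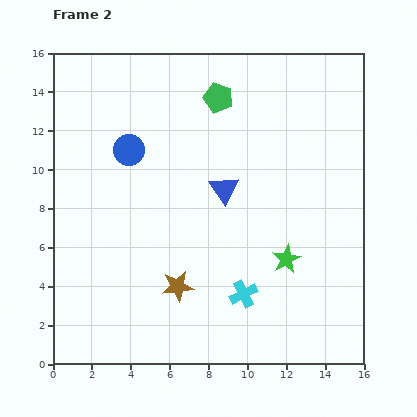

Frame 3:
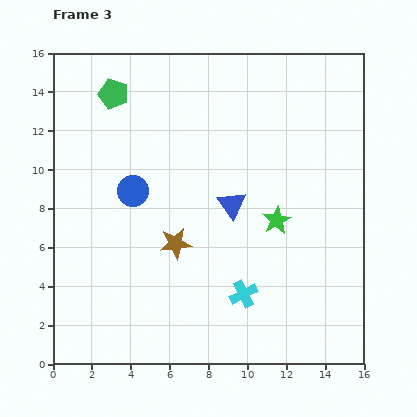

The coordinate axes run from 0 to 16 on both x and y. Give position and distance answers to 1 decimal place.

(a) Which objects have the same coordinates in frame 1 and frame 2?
the cyan cross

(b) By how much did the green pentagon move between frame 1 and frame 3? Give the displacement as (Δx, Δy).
(-10.9, 0.4)

The green pentagon was at (14.0, 13.5) in frame 1 and (3.1, 13.9) in frame 3.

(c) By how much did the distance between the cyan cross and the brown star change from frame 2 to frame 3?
+1.0

Distance in frame 2: 3.4. Distance in frame 3: 4.4.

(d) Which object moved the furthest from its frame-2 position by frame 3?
the green pentagon

(moved 5.4; next 2.2)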